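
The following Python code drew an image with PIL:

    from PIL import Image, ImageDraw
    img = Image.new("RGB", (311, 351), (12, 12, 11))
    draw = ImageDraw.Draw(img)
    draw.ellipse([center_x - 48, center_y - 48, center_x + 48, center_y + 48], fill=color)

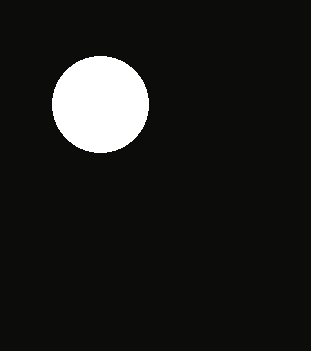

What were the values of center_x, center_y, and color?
center_x = 100, center_y = 104, color = 'white'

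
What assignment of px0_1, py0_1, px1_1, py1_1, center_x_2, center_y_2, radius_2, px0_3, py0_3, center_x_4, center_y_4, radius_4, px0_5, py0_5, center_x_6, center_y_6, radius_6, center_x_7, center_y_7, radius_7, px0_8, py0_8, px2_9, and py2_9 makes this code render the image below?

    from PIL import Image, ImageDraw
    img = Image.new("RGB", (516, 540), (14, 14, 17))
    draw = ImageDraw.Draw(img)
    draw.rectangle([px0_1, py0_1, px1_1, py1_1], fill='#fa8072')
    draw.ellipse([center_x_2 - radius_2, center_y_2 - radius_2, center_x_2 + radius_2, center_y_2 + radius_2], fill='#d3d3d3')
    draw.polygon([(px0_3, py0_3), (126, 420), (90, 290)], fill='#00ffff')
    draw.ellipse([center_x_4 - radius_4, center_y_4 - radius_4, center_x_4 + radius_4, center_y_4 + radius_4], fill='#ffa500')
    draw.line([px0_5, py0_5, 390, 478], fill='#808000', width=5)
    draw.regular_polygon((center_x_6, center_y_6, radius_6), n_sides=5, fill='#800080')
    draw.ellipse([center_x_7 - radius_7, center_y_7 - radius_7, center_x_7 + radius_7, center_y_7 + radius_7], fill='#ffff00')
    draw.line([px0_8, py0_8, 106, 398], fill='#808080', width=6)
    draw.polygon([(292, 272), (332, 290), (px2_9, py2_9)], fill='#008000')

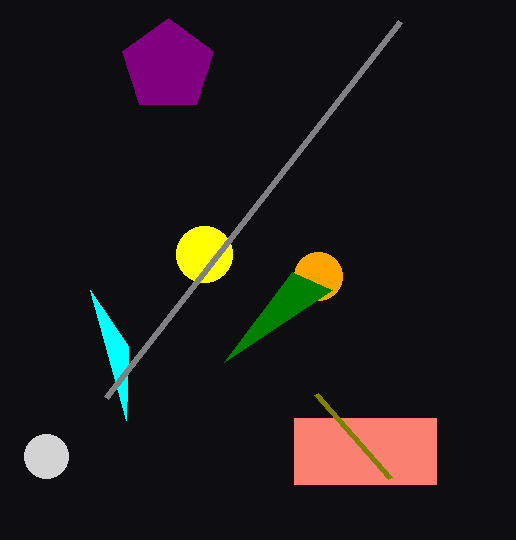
px0_1 = 294; py0_1 = 418; px1_1 = 436; py1_1 = 484; center_x_2 = 46; center_y_2 = 456; radius_2 = 22; px0_3 = 128; py0_3 = 346; center_x_4 = 318; center_y_4 = 276; radius_4 = 24; px0_5 = 316; py0_5 = 394; center_x_6 = 168; center_y_6 = 66; radius_6 = 48; center_x_7 = 204; center_y_7 = 254; radius_7 = 28; px0_8 = 400; py0_8 = 22; px2_9 = 224; py2_9 = 362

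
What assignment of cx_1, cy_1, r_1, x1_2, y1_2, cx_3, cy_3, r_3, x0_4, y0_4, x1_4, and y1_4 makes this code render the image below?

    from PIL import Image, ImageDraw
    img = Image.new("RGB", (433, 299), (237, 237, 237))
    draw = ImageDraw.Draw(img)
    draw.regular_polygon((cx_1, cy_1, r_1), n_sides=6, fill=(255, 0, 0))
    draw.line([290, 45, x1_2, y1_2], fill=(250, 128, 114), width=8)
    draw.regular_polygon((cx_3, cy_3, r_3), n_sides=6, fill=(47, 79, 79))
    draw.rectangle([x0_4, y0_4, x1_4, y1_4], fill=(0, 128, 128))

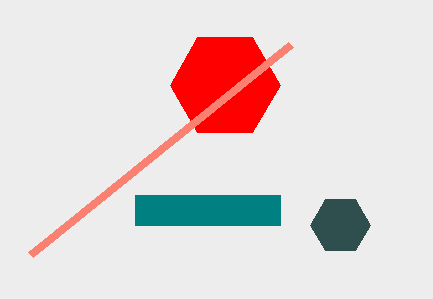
cx_1 = 225
cy_1 = 85
r_1 = 55
x1_2 = 30
y1_2 = 255
cx_3 = 340
cy_3 = 225
r_3 = 30
x0_4 = 135
y0_4 = 195
x1_4 = 280
y1_4 = 225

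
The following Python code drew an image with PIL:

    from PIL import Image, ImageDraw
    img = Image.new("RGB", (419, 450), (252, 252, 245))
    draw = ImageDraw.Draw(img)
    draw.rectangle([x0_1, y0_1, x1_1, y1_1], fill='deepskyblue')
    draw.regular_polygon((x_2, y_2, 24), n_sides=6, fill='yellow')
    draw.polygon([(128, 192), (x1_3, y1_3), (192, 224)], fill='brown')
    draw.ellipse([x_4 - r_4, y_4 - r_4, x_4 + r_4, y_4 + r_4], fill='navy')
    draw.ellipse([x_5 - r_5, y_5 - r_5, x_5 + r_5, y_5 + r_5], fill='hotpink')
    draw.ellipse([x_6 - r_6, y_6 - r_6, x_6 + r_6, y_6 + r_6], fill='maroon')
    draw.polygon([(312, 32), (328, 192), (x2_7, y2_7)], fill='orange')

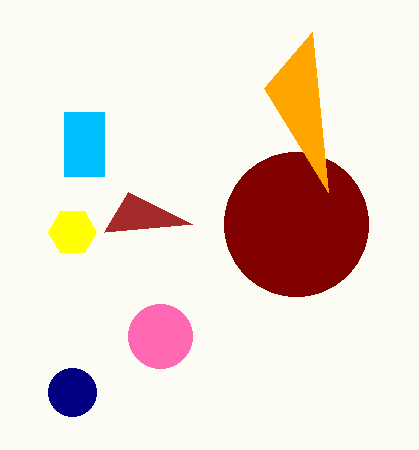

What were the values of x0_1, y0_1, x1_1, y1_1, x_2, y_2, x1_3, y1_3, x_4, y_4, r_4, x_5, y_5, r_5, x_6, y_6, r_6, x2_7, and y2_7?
x0_1 = 64, y0_1 = 112, x1_1 = 104, y1_1 = 176, x_2 = 72, y_2 = 232, x1_3 = 104, y1_3 = 232, x_4 = 72, y_4 = 392, r_4 = 24, x_5 = 160, y_5 = 336, r_5 = 32, x_6 = 296, y_6 = 224, r_6 = 72, x2_7 = 264, y2_7 = 88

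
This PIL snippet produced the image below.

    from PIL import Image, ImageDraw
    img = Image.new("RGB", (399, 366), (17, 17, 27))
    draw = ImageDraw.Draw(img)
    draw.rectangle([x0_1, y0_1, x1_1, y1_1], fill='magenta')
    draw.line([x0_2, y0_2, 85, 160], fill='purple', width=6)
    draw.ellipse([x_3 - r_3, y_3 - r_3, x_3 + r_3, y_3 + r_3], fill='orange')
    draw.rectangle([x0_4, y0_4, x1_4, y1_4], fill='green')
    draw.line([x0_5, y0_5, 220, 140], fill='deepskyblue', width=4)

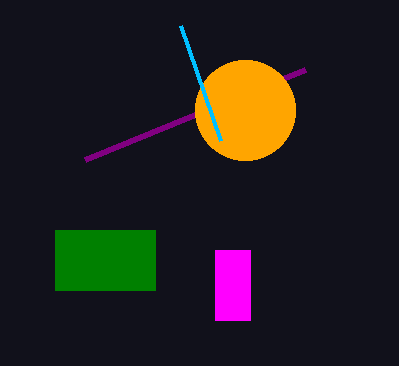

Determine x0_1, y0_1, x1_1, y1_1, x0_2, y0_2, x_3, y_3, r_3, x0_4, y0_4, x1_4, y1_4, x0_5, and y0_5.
x0_1 = 215, y0_1 = 250, x1_1 = 250, y1_1 = 320, x0_2 = 305, y0_2 = 70, x_3 = 245, y_3 = 110, r_3 = 50, x0_4 = 55, y0_4 = 230, x1_4 = 155, y1_4 = 290, x0_5 = 180, y0_5 = 25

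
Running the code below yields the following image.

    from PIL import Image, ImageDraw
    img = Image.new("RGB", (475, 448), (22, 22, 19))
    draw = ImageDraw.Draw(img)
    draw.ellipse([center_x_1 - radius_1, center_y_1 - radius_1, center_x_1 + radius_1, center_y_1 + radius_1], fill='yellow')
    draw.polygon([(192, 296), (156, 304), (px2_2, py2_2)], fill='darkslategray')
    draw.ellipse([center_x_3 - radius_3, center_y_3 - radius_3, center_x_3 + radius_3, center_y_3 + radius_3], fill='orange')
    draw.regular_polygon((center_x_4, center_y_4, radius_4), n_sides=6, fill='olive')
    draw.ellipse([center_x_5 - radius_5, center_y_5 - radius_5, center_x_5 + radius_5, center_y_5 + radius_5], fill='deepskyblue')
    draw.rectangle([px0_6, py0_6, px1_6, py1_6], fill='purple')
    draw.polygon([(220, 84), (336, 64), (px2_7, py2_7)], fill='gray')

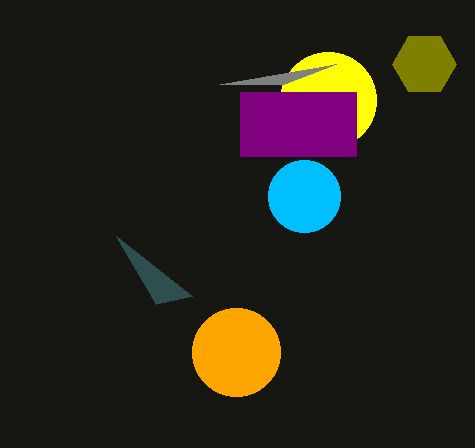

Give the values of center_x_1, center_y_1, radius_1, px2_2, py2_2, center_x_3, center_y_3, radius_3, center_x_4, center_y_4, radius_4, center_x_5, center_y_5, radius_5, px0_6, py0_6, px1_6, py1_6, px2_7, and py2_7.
center_x_1 = 328, center_y_1 = 100, radius_1 = 48, px2_2 = 116, py2_2 = 236, center_x_3 = 236, center_y_3 = 352, radius_3 = 44, center_x_4 = 424, center_y_4 = 64, radius_4 = 32, center_x_5 = 304, center_y_5 = 196, radius_5 = 36, px0_6 = 240, py0_6 = 92, px1_6 = 356, py1_6 = 156, px2_7 = 284, py2_7 = 84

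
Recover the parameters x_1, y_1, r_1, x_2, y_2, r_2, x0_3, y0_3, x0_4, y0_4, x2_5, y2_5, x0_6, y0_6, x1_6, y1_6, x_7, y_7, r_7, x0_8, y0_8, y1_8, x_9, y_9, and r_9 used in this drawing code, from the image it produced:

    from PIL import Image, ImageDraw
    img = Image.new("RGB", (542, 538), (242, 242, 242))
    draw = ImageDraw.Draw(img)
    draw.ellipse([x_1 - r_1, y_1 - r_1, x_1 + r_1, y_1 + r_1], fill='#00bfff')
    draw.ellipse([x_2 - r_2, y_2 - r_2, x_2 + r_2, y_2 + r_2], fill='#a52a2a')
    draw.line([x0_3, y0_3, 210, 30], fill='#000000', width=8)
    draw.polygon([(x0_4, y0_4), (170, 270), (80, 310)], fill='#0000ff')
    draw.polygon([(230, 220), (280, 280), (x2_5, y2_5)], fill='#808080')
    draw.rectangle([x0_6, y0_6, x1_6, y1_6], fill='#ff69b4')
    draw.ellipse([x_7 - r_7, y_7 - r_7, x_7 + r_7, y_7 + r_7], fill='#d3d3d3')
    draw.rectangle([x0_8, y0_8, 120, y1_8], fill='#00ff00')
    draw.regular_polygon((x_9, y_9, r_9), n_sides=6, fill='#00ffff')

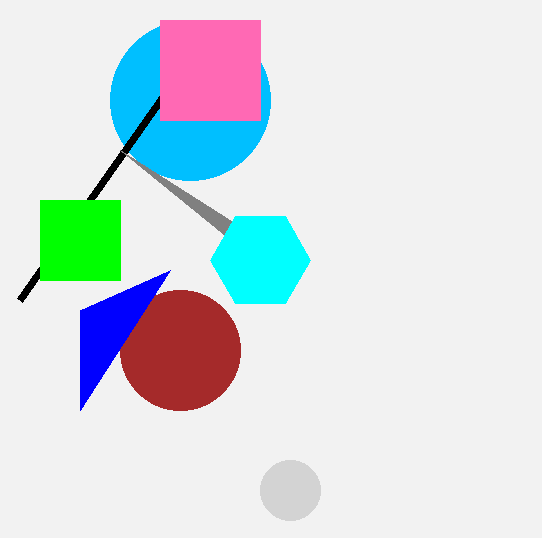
x_1 = 190, y_1 = 100, r_1 = 80, x_2 = 180, y_2 = 350, r_2 = 60, x0_3 = 20, y0_3 = 300, x0_4 = 80, y0_4 = 410, x2_5 = 120, y2_5 = 150, x0_6 = 160, y0_6 = 20, x1_6 = 260, y1_6 = 120, x_7 = 290, y_7 = 490, r_7 = 30, x0_8 = 40, y0_8 = 200, y1_8 = 280, x_9 = 260, y_9 = 260, r_9 = 50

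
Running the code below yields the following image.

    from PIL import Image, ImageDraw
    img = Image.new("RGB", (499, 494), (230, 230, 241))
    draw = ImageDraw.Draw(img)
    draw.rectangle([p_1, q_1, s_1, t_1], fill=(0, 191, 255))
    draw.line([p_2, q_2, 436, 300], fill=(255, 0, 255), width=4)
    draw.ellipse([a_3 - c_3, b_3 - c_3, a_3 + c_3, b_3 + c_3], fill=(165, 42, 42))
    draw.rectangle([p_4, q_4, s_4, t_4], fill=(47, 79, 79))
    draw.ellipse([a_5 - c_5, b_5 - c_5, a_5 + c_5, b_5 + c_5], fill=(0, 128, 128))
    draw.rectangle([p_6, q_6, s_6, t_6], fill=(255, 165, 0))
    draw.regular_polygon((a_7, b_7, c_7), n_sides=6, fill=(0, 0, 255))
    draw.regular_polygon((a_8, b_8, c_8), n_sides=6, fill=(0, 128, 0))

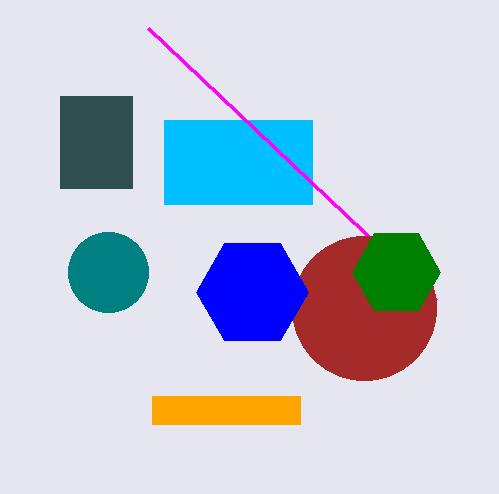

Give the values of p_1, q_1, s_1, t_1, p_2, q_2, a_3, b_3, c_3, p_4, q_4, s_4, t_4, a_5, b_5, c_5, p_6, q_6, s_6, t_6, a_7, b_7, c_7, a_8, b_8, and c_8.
p_1 = 164, q_1 = 120, s_1 = 312, t_1 = 204, p_2 = 148, q_2 = 28, a_3 = 364, b_3 = 308, c_3 = 72, p_4 = 60, q_4 = 96, s_4 = 132, t_4 = 188, a_5 = 108, b_5 = 272, c_5 = 40, p_6 = 152, q_6 = 396, s_6 = 300, t_6 = 424, a_7 = 252, b_7 = 292, c_7 = 56, a_8 = 396, b_8 = 272, c_8 = 44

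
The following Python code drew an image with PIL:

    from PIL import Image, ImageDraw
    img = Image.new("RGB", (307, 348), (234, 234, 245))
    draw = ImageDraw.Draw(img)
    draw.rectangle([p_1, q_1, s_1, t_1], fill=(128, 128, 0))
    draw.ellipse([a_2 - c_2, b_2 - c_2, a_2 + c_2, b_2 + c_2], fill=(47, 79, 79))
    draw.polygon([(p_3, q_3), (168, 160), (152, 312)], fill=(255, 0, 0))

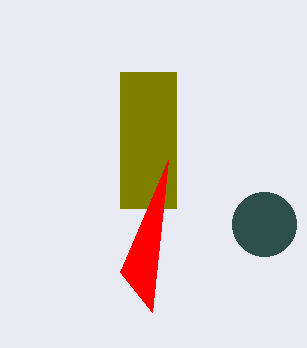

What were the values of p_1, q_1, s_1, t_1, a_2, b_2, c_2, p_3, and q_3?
p_1 = 120; q_1 = 72; s_1 = 176; t_1 = 208; a_2 = 264; b_2 = 224; c_2 = 32; p_3 = 120; q_3 = 272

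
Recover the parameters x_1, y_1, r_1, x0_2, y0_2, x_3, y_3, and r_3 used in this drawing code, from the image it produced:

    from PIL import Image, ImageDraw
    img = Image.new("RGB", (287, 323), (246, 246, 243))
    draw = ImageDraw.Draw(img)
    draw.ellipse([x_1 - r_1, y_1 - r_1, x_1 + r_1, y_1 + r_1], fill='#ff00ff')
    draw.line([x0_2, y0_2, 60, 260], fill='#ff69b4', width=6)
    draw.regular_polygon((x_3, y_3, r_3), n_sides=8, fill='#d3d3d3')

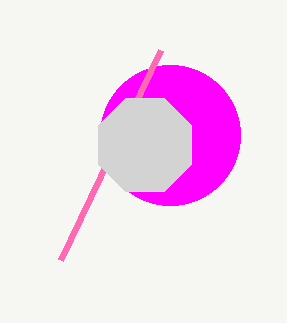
x_1 = 170; y_1 = 135; r_1 = 70; x0_2 = 160; y0_2 = 50; x_3 = 145; y_3 = 145; r_3 = 50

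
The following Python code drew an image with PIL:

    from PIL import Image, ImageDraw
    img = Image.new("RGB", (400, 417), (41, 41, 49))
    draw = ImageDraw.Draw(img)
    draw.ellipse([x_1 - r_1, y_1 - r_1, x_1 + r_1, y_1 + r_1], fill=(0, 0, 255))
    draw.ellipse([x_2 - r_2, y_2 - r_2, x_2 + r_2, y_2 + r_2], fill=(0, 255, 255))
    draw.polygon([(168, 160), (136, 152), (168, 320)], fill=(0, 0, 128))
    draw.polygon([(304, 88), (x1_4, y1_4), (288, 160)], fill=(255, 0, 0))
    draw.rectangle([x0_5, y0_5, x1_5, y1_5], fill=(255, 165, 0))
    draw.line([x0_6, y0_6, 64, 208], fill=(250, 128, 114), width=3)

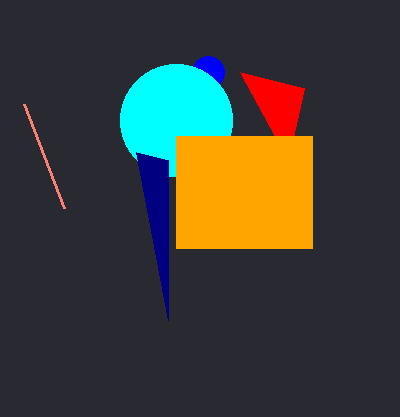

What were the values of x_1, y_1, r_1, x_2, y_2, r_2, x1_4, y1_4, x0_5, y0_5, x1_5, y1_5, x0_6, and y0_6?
x_1 = 208
y_1 = 72
r_1 = 16
x_2 = 176
y_2 = 120
r_2 = 56
x1_4 = 240
y1_4 = 72
x0_5 = 176
y0_5 = 136
x1_5 = 312
y1_5 = 248
x0_6 = 24
y0_6 = 104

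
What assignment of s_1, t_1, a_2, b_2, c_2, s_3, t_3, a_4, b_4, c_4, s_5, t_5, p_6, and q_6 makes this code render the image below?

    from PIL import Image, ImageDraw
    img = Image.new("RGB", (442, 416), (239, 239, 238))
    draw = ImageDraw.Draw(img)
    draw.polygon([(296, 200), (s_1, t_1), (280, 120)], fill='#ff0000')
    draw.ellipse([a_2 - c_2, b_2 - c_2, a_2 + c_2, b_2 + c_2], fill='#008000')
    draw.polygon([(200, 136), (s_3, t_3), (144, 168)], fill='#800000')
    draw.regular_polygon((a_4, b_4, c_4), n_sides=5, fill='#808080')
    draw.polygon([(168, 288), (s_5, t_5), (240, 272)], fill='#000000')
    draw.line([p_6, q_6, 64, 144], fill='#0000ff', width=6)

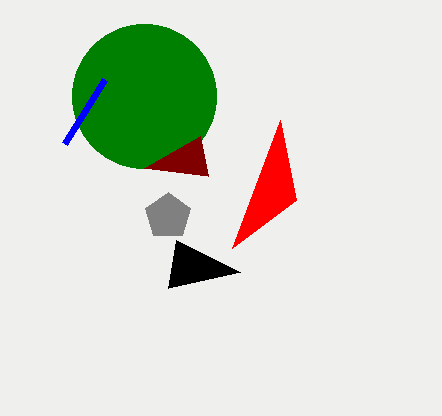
s_1 = 232
t_1 = 248
a_2 = 144
b_2 = 96
c_2 = 72
s_3 = 208
t_3 = 176
a_4 = 168
b_4 = 216
c_4 = 24
s_5 = 176
t_5 = 240
p_6 = 104
q_6 = 80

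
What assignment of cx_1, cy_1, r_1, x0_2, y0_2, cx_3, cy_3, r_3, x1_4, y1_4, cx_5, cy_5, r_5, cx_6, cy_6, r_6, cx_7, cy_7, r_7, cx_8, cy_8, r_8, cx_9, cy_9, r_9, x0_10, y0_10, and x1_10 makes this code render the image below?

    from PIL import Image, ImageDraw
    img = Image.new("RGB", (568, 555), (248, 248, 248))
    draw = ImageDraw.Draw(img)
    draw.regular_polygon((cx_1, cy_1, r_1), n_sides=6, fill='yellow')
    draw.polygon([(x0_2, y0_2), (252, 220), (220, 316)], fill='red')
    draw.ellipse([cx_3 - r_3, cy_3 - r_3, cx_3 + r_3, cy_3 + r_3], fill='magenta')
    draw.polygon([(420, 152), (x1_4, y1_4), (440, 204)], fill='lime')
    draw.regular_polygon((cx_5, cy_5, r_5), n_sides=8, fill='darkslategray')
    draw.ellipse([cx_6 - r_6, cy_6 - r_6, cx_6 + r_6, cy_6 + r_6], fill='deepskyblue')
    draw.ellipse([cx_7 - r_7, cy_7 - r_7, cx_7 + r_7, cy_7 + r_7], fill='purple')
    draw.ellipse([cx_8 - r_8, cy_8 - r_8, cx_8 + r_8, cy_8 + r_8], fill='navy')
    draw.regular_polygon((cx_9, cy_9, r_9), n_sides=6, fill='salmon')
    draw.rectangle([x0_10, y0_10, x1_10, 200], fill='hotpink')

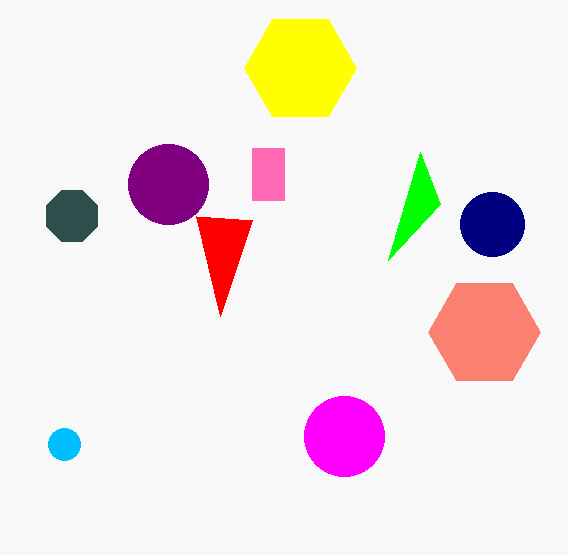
cx_1 = 300
cy_1 = 68
r_1 = 56
x0_2 = 196
y0_2 = 216
cx_3 = 344
cy_3 = 436
r_3 = 40
x1_4 = 388
y1_4 = 260
cx_5 = 72
cy_5 = 216
r_5 = 28
cx_6 = 64
cy_6 = 444
r_6 = 16
cx_7 = 168
cy_7 = 184
r_7 = 40
cx_8 = 492
cy_8 = 224
r_8 = 32
cx_9 = 484
cy_9 = 332
r_9 = 56
x0_10 = 252
y0_10 = 148
x1_10 = 284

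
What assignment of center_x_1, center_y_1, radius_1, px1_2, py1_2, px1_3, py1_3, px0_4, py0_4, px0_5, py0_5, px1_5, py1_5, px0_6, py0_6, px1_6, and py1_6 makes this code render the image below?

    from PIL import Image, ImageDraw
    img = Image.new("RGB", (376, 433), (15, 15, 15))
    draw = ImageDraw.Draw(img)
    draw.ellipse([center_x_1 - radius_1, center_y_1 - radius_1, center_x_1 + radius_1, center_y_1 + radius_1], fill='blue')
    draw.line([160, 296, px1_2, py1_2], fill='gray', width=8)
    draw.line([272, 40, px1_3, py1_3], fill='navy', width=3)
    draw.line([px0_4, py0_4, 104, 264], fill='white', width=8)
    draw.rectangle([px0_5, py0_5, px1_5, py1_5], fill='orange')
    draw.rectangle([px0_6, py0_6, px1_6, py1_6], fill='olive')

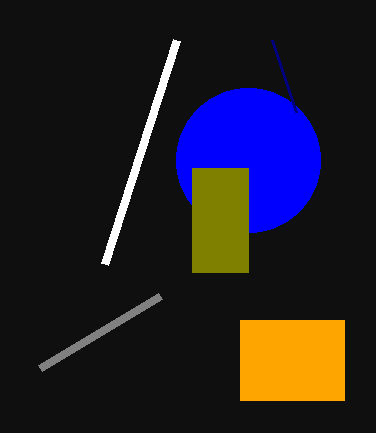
center_x_1 = 248; center_y_1 = 160; radius_1 = 72; px1_2 = 40; py1_2 = 368; px1_3 = 296; py1_3 = 112; px0_4 = 176; py0_4 = 40; px0_5 = 240; py0_5 = 320; px1_5 = 344; py1_5 = 400; px0_6 = 192; py0_6 = 168; px1_6 = 248; py1_6 = 272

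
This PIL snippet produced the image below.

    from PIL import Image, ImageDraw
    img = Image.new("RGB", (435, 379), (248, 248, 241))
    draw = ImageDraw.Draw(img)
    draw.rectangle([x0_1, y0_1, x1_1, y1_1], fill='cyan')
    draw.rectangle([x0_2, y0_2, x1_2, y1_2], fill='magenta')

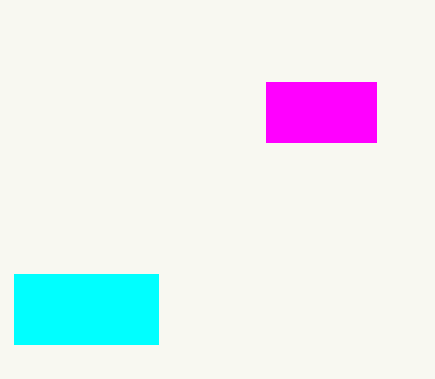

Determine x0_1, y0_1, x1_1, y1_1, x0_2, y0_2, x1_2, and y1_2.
x0_1 = 14, y0_1 = 274, x1_1 = 158, y1_1 = 344, x0_2 = 266, y0_2 = 82, x1_2 = 376, y1_2 = 142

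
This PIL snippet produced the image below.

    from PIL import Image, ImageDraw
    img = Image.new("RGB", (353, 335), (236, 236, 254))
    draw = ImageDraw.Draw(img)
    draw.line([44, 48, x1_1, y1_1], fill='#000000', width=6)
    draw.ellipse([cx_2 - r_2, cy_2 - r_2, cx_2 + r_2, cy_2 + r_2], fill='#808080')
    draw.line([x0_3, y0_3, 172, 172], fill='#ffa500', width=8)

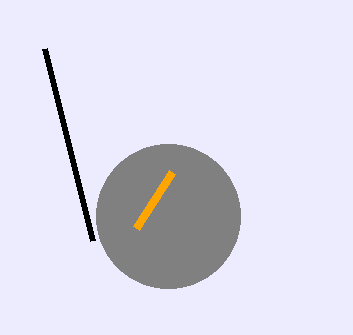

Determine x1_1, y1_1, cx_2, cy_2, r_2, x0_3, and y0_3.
x1_1 = 92; y1_1 = 240; cx_2 = 168; cy_2 = 216; r_2 = 72; x0_3 = 136; y0_3 = 228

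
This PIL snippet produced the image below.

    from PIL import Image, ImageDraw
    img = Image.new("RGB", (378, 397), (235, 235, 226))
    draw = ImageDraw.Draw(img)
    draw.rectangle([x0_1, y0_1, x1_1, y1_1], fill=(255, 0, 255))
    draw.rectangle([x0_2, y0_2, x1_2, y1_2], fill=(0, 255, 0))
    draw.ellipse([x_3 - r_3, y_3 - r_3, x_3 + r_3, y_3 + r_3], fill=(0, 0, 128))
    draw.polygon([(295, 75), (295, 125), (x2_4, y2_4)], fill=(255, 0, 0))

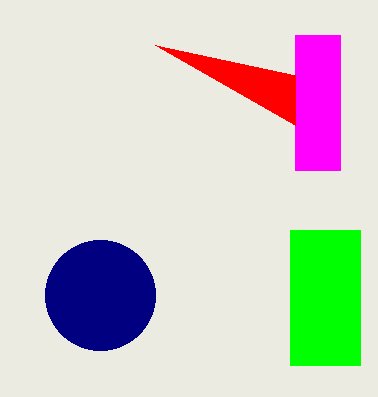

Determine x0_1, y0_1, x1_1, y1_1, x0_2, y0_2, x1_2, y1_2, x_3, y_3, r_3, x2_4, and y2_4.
x0_1 = 295
y0_1 = 35
x1_1 = 340
y1_1 = 170
x0_2 = 290
y0_2 = 230
x1_2 = 360
y1_2 = 365
x_3 = 100
y_3 = 295
r_3 = 55
x2_4 = 155
y2_4 = 45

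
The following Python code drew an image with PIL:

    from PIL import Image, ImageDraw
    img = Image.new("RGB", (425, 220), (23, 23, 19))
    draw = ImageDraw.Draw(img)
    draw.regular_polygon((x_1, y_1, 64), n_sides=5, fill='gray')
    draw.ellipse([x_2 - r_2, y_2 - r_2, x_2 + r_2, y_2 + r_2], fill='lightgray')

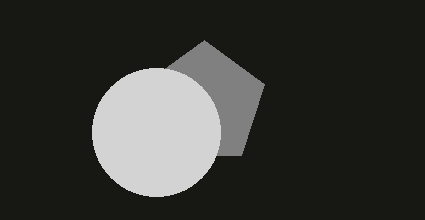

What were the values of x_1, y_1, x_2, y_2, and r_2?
x_1 = 204; y_1 = 104; x_2 = 156; y_2 = 132; r_2 = 64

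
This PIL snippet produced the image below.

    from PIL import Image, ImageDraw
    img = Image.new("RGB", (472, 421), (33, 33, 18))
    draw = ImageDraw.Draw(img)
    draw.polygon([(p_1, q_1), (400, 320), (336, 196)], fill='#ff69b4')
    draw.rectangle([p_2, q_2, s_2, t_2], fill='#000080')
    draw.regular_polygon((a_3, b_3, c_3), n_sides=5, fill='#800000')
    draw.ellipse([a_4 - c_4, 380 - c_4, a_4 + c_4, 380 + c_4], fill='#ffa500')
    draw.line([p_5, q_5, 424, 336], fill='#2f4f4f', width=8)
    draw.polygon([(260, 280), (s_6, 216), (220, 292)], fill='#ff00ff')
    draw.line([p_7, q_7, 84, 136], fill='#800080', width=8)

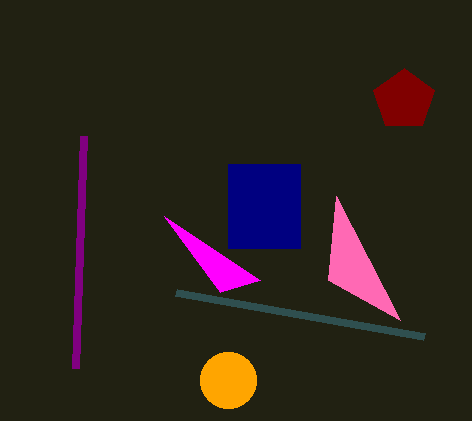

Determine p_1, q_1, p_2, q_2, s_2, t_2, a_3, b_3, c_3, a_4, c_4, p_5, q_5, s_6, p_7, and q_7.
p_1 = 328
q_1 = 280
p_2 = 228
q_2 = 164
s_2 = 300
t_2 = 248
a_3 = 404
b_3 = 100
c_3 = 32
a_4 = 228
c_4 = 28
p_5 = 176
q_5 = 292
s_6 = 164
p_7 = 76
q_7 = 368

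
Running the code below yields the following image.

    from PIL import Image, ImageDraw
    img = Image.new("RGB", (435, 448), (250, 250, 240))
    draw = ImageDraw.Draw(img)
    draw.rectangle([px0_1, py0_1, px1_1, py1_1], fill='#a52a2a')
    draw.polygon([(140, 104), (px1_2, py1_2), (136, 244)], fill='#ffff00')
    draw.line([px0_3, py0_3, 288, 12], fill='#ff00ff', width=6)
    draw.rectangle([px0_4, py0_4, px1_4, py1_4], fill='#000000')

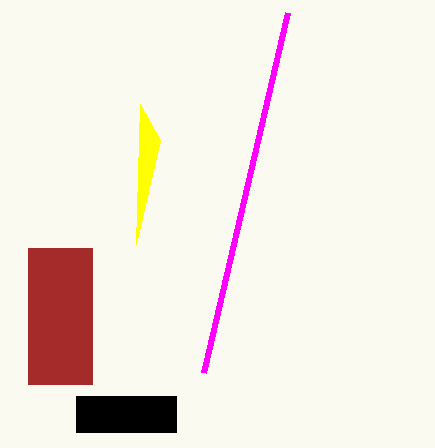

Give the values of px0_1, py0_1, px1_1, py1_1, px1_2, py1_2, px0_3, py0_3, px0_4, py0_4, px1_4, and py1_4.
px0_1 = 28
py0_1 = 248
px1_1 = 92
py1_1 = 384
px1_2 = 160
py1_2 = 140
px0_3 = 204
py0_3 = 372
px0_4 = 76
py0_4 = 396
px1_4 = 176
py1_4 = 432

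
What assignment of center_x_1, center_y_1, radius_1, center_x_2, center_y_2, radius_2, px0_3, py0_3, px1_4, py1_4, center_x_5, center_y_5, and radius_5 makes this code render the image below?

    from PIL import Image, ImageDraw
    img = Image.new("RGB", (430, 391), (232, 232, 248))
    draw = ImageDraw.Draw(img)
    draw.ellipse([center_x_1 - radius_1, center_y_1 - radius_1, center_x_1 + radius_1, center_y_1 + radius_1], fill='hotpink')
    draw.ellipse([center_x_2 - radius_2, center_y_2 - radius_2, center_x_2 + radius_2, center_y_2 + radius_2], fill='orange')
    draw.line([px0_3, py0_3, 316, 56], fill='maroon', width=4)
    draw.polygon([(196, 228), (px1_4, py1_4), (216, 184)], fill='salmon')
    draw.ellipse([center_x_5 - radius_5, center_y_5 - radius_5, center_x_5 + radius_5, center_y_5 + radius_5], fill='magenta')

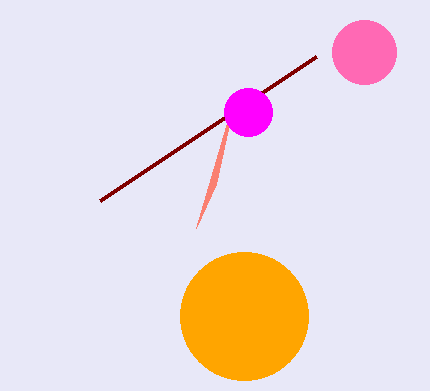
center_x_1 = 364; center_y_1 = 52; radius_1 = 32; center_x_2 = 244; center_y_2 = 316; radius_2 = 64; px0_3 = 100; py0_3 = 200; px1_4 = 236; py1_4 = 92; center_x_5 = 248; center_y_5 = 112; radius_5 = 24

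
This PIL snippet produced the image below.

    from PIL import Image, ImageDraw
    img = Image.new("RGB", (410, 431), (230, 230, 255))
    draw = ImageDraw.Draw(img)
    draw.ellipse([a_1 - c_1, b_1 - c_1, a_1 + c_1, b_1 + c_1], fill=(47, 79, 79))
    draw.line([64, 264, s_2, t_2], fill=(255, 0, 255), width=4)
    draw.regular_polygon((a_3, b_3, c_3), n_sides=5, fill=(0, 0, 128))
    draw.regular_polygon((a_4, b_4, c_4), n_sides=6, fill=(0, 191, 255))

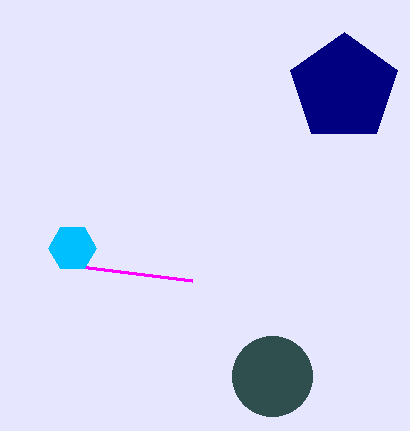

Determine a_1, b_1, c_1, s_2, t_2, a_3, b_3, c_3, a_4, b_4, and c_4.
a_1 = 272; b_1 = 376; c_1 = 40; s_2 = 192; t_2 = 280; a_3 = 344; b_3 = 88; c_3 = 56; a_4 = 72; b_4 = 248; c_4 = 24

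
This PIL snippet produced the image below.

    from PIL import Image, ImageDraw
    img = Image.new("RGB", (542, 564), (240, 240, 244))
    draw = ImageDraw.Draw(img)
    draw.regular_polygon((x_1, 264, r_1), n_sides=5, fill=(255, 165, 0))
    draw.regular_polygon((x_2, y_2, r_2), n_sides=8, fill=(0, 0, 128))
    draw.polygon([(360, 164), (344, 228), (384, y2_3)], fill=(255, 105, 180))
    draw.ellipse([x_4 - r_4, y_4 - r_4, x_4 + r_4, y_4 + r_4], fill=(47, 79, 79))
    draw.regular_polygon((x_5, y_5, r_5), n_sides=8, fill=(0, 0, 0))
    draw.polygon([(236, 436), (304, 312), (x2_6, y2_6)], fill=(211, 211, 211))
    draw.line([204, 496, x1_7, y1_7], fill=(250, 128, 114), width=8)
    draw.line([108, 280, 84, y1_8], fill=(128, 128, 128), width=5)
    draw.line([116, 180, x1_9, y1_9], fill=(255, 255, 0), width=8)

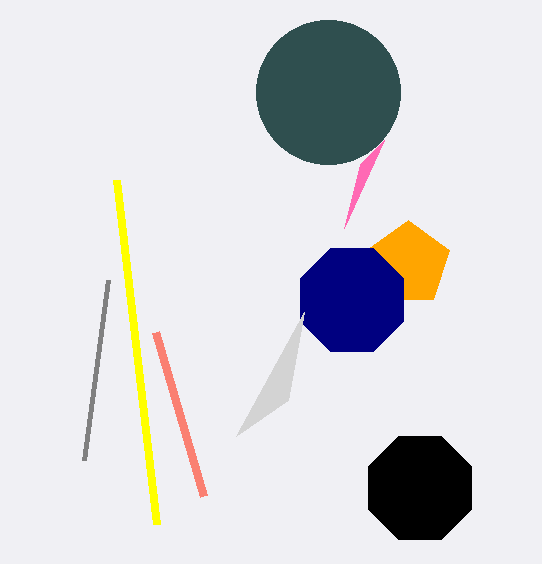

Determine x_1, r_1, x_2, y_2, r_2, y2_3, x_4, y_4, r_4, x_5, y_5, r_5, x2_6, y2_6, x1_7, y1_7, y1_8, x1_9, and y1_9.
x_1 = 408, r_1 = 44, x_2 = 352, y_2 = 300, r_2 = 56, y2_3 = 140, x_4 = 328, y_4 = 92, r_4 = 72, x_5 = 420, y_5 = 488, r_5 = 56, x2_6 = 288, y2_6 = 400, x1_7 = 156, y1_7 = 332, y1_8 = 460, x1_9 = 156, y1_9 = 524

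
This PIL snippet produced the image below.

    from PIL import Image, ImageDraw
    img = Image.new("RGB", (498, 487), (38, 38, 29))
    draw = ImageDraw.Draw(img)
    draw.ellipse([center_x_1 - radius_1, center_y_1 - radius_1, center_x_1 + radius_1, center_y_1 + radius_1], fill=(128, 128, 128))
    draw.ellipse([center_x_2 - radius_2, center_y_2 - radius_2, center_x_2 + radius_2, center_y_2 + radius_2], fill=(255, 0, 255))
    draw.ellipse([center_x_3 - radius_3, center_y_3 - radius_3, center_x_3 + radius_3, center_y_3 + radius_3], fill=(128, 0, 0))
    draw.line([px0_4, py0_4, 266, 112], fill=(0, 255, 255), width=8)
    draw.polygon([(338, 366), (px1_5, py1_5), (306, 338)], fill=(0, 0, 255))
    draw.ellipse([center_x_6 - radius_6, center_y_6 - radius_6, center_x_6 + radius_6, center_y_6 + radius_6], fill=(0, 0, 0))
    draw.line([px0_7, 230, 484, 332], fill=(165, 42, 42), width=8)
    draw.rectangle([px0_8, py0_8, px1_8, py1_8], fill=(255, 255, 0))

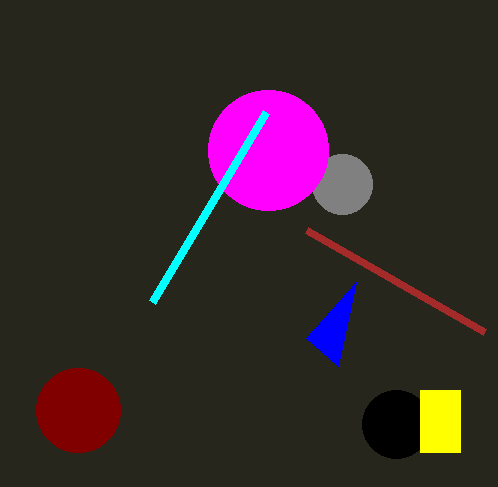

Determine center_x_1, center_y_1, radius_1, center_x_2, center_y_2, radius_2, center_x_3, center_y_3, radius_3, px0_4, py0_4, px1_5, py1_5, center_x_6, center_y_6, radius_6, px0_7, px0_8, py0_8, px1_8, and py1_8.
center_x_1 = 342, center_y_1 = 184, radius_1 = 30, center_x_2 = 268, center_y_2 = 150, radius_2 = 60, center_x_3 = 78, center_y_3 = 410, radius_3 = 42, px0_4 = 152, py0_4 = 302, px1_5 = 356, py1_5 = 282, center_x_6 = 396, center_y_6 = 424, radius_6 = 34, px0_7 = 306, px0_8 = 420, py0_8 = 390, px1_8 = 460, py1_8 = 452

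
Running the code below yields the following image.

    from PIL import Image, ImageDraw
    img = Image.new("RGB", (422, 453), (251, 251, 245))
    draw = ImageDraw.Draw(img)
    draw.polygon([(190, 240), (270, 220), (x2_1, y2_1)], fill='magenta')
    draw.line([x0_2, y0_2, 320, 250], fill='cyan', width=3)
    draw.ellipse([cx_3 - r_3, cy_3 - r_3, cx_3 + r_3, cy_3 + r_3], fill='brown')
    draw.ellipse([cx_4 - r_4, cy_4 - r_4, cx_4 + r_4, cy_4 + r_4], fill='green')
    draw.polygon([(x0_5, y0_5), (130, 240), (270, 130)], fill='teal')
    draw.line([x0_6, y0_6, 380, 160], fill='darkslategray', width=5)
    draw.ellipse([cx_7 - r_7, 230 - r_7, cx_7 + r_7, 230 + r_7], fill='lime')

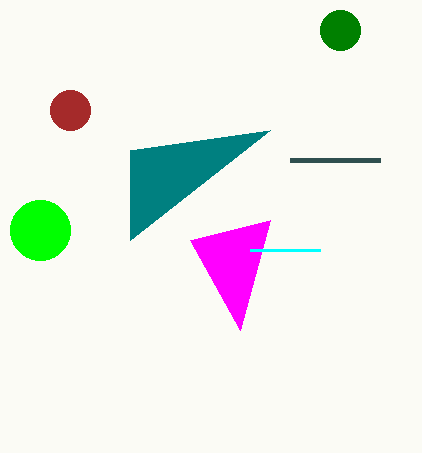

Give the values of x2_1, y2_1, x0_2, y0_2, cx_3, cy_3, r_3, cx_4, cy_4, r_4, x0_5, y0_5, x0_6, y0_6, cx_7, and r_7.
x2_1 = 240
y2_1 = 330
x0_2 = 250
y0_2 = 250
cx_3 = 70
cy_3 = 110
r_3 = 20
cx_4 = 340
cy_4 = 30
r_4 = 20
x0_5 = 130
y0_5 = 150
x0_6 = 290
y0_6 = 160
cx_7 = 40
r_7 = 30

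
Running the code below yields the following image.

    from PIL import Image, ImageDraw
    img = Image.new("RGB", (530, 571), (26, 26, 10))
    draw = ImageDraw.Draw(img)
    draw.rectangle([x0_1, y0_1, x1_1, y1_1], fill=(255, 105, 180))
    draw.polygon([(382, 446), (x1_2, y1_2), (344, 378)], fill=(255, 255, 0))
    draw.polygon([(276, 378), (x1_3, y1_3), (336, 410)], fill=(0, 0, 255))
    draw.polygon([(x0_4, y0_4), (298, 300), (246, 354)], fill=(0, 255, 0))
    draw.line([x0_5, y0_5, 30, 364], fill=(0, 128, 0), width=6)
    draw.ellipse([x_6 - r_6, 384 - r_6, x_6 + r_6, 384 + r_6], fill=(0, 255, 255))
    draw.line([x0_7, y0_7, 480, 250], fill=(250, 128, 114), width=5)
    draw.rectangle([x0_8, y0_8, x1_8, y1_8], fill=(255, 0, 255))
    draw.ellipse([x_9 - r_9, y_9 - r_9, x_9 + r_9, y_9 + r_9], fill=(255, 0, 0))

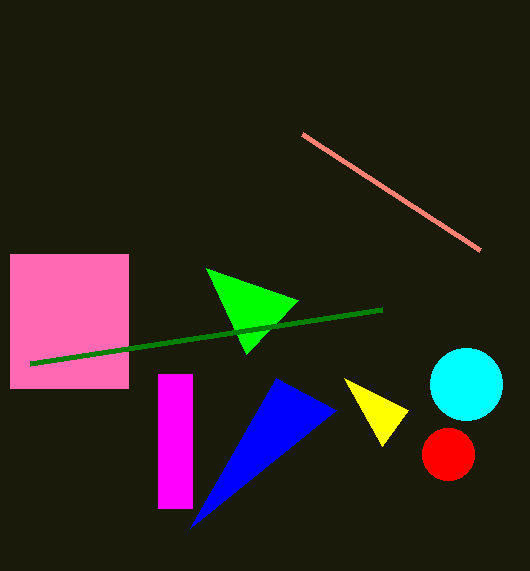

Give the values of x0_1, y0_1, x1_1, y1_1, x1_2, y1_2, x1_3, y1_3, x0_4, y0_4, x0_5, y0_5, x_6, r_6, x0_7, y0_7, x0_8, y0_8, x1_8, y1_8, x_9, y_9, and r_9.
x0_1 = 10, y0_1 = 254, x1_1 = 128, y1_1 = 388, x1_2 = 408, y1_2 = 410, x1_3 = 190, y1_3 = 528, x0_4 = 206, y0_4 = 268, x0_5 = 382, y0_5 = 310, x_6 = 466, r_6 = 36, x0_7 = 302, y0_7 = 134, x0_8 = 158, y0_8 = 374, x1_8 = 192, y1_8 = 508, x_9 = 448, y_9 = 454, r_9 = 26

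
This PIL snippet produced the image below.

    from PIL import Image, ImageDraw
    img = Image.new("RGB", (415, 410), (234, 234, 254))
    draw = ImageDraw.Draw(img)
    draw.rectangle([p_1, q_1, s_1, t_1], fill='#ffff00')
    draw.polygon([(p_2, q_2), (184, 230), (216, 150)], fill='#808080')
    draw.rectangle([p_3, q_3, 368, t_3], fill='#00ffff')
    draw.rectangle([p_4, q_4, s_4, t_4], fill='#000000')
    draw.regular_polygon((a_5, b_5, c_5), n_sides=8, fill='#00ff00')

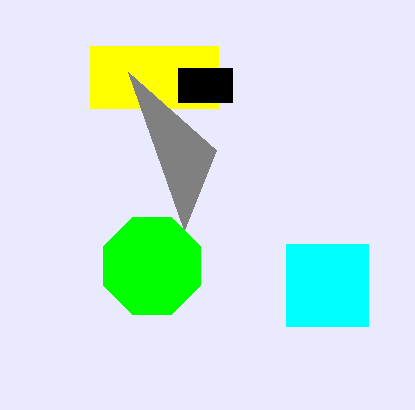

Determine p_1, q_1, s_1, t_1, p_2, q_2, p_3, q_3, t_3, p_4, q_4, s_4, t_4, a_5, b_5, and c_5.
p_1 = 90; q_1 = 46; s_1 = 218; t_1 = 108; p_2 = 128; q_2 = 72; p_3 = 286; q_3 = 244; t_3 = 326; p_4 = 178; q_4 = 68; s_4 = 232; t_4 = 102; a_5 = 152; b_5 = 266; c_5 = 52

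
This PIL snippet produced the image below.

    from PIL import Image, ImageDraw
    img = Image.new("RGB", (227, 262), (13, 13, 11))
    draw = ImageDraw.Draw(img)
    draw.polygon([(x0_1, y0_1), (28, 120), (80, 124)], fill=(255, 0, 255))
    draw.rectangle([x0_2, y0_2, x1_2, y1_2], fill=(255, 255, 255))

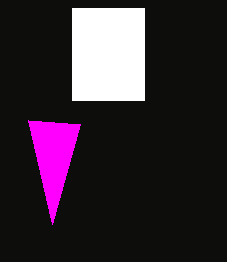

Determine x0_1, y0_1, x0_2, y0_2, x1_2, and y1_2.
x0_1 = 52, y0_1 = 224, x0_2 = 72, y0_2 = 8, x1_2 = 144, y1_2 = 100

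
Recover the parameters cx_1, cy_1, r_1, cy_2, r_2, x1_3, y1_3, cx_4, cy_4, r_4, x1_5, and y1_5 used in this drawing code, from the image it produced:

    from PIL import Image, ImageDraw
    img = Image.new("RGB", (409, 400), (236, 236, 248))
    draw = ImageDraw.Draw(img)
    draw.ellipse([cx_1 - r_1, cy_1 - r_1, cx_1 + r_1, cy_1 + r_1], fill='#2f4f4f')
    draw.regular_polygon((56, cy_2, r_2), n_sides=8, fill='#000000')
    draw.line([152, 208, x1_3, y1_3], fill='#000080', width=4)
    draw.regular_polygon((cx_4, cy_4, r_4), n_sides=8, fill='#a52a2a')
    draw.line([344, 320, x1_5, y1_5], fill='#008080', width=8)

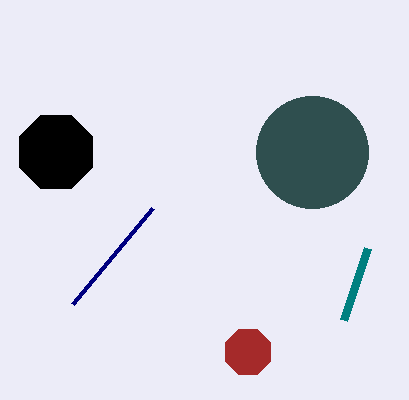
cx_1 = 312
cy_1 = 152
r_1 = 56
cy_2 = 152
r_2 = 40
x1_3 = 72
y1_3 = 304
cx_4 = 248
cy_4 = 352
r_4 = 24
x1_5 = 368
y1_5 = 248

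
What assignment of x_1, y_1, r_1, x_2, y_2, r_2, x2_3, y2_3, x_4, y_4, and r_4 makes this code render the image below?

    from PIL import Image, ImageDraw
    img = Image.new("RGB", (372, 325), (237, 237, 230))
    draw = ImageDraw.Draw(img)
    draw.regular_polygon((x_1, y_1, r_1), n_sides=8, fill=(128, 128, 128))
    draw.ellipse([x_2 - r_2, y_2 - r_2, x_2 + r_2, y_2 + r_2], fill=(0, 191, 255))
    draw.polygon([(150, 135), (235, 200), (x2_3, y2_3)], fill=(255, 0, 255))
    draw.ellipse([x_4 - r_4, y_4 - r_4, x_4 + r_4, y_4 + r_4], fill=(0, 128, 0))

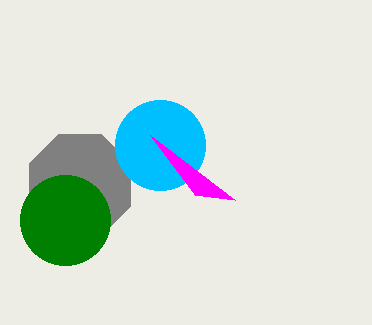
x_1 = 80
y_1 = 185
r_1 = 55
x_2 = 160
y_2 = 145
r_2 = 45
x2_3 = 195
y2_3 = 195
x_4 = 65
y_4 = 220
r_4 = 45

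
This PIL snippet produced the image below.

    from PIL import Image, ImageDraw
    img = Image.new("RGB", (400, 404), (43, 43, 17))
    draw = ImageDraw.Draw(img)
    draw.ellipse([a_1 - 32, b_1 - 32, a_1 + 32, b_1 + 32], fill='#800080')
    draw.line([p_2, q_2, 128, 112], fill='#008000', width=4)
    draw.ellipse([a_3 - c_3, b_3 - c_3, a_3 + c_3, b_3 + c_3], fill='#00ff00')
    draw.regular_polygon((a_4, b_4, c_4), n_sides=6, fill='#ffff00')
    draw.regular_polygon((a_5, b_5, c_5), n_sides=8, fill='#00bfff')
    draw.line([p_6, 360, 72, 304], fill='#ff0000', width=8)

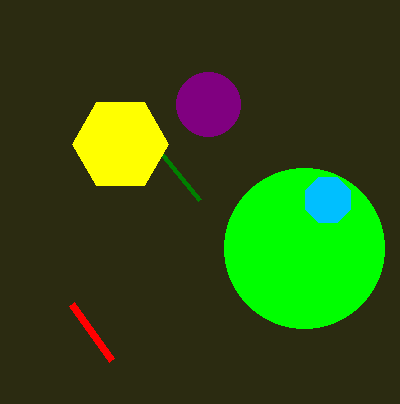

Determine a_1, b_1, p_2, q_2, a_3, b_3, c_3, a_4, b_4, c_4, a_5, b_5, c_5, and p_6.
a_1 = 208, b_1 = 104, p_2 = 200, q_2 = 200, a_3 = 304, b_3 = 248, c_3 = 80, a_4 = 120, b_4 = 144, c_4 = 48, a_5 = 328, b_5 = 200, c_5 = 24, p_6 = 112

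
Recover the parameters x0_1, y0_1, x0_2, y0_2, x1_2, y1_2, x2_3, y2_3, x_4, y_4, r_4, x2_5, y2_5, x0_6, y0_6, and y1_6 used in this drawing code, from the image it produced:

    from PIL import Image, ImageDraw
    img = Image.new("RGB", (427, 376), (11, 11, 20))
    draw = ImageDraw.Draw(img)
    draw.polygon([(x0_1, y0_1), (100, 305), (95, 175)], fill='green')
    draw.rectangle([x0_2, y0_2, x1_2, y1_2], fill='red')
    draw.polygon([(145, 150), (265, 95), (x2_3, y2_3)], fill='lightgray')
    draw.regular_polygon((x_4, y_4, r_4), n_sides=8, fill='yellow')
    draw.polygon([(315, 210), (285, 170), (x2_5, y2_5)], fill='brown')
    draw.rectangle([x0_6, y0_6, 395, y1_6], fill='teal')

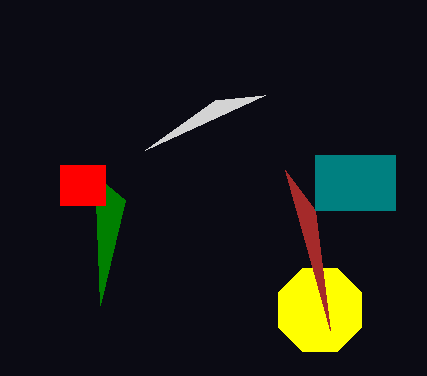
x0_1 = 125
y0_1 = 200
x0_2 = 60
y0_2 = 165
x1_2 = 105
y1_2 = 205
x2_3 = 215
y2_3 = 100
x_4 = 320
y_4 = 310
r_4 = 45
x2_5 = 330
y2_5 = 330
x0_6 = 315
y0_6 = 155
y1_6 = 210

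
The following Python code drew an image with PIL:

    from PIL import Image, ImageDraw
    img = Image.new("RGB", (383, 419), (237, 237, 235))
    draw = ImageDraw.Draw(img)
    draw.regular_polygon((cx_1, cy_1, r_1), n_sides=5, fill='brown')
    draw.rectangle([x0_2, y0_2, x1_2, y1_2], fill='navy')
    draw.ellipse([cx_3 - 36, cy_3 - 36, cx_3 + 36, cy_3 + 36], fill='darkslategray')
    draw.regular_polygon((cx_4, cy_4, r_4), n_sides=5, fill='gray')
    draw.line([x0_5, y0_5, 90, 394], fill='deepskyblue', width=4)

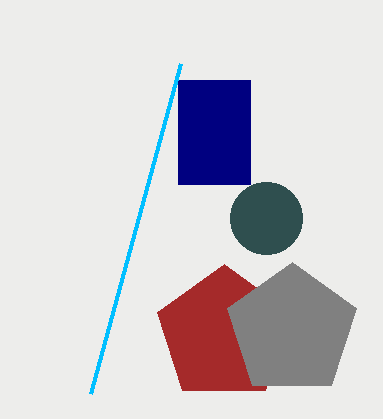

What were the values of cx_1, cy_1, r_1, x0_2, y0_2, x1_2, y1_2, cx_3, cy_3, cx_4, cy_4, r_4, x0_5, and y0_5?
cx_1 = 224, cy_1 = 334, r_1 = 70, x0_2 = 178, y0_2 = 80, x1_2 = 250, y1_2 = 184, cx_3 = 266, cy_3 = 218, cx_4 = 292, cy_4 = 330, r_4 = 68, x0_5 = 180, y0_5 = 64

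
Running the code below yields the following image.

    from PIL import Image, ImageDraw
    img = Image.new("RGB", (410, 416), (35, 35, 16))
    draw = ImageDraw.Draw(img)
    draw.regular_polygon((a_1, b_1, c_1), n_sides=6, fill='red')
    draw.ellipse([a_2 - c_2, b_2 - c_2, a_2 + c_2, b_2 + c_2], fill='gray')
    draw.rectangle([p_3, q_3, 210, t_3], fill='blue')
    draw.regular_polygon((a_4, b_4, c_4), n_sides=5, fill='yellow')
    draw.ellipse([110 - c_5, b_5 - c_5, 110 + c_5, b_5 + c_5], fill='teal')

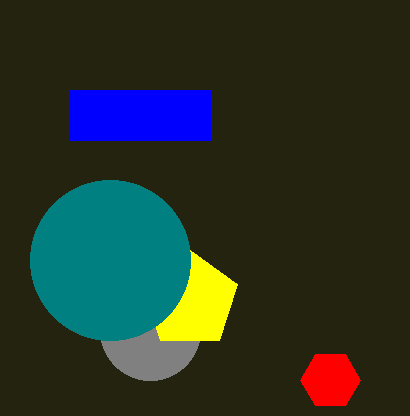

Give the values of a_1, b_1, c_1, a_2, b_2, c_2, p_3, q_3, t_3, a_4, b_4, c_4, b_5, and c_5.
a_1 = 330
b_1 = 380
c_1 = 30
a_2 = 150
b_2 = 330
c_2 = 50
p_3 = 70
q_3 = 90
t_3 = 140
a_4 = 190
b_4 = 300
c_4 = 50
b_5 = 260
c_5 = 80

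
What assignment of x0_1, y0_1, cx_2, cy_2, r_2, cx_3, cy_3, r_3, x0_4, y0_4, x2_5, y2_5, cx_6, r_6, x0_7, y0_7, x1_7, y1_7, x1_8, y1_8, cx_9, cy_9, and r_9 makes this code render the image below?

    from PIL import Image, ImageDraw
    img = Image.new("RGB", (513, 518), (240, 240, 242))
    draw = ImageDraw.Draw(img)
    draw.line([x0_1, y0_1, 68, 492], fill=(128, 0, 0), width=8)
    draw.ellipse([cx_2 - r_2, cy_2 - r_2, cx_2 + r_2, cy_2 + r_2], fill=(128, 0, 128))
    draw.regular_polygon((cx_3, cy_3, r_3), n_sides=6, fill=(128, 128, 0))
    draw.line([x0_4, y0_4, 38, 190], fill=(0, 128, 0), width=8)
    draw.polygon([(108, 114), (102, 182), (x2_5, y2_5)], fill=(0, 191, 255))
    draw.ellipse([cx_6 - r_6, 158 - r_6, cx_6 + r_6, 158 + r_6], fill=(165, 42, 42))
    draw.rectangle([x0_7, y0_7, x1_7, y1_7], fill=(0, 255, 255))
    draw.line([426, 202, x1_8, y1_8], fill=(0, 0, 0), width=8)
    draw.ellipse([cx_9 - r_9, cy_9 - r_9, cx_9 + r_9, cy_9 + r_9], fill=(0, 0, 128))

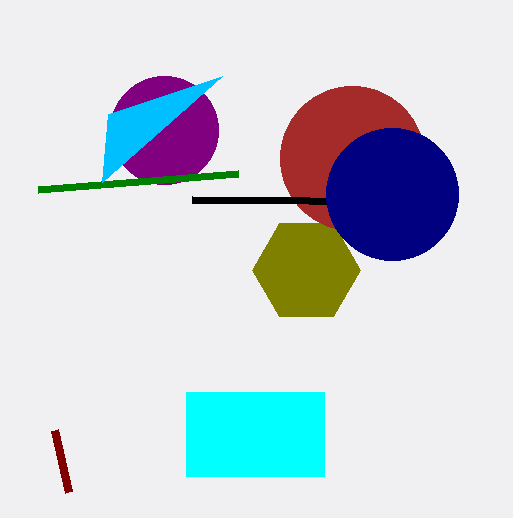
x0_1 = 54
y0_1 = 430
cx_2 = 164
cy_2 = 130
r_2 = 54
cx_3 = 306
cy_3 = 270
r_3 = 54
x0_4 = 238
y0_4 = 174
x2_5 = 222
y2_5 = 76
cx_6 = 352
r_6 = 72
x0_7 = 186
y0_7 = 392
x1_7 = 324
y1_7 = 476
x1_8 = 192
y1_8 = 200
cx_9 = 392
cy_9 = 194
r_9 = 66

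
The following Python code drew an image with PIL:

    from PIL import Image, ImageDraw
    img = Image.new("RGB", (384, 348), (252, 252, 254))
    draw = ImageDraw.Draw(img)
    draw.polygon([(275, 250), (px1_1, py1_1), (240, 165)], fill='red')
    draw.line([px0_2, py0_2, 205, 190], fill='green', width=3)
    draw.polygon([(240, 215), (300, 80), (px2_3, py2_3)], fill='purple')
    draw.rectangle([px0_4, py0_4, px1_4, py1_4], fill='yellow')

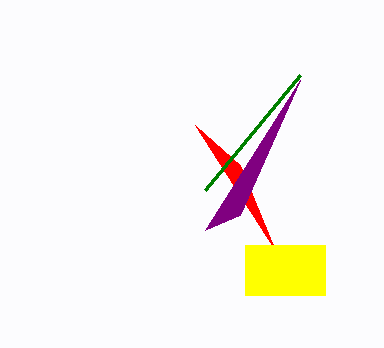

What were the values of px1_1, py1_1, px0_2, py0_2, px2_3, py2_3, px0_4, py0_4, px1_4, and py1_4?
px1_1 = 195; py1_1 = 125; px0_2 = 300; py0_2 = 75; px2_3 = 205; py2_3 = 230; px0_4 = 245; py0_4 = 245; px1_4 = 325; py1_4 = 295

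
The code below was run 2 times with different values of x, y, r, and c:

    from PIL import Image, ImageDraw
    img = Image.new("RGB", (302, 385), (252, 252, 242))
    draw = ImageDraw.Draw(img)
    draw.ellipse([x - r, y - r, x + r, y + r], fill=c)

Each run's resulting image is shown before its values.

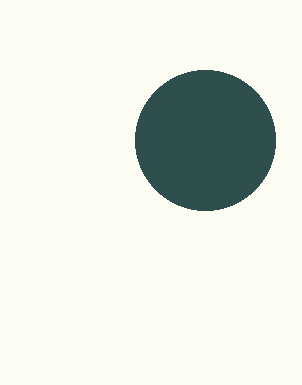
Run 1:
x = 205, y = 140, r = 70, c = 'darkslategray'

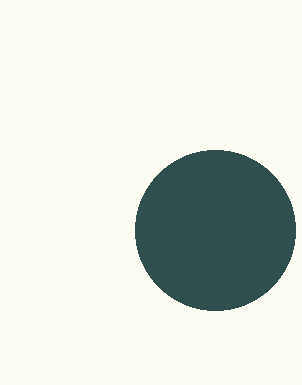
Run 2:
x = 215, y = 230, r = 80, c = 'darkslategray'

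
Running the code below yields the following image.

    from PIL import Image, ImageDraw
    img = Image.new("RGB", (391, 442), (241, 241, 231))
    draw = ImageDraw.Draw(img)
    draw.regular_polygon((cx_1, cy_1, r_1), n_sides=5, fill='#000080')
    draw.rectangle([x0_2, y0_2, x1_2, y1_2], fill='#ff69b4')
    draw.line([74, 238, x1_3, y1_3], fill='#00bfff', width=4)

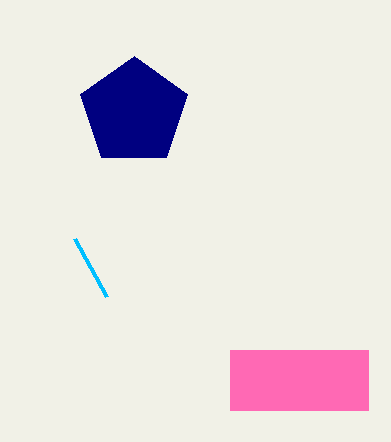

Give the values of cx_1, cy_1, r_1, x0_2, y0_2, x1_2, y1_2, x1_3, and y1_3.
cx_1 = 134
cy_1 = 112
r_1 = 56
x0_2 = 230
y0_2 = 350
x1_2 = 368
y1_2 = 410
x1_3 = 106
y1_3 = 296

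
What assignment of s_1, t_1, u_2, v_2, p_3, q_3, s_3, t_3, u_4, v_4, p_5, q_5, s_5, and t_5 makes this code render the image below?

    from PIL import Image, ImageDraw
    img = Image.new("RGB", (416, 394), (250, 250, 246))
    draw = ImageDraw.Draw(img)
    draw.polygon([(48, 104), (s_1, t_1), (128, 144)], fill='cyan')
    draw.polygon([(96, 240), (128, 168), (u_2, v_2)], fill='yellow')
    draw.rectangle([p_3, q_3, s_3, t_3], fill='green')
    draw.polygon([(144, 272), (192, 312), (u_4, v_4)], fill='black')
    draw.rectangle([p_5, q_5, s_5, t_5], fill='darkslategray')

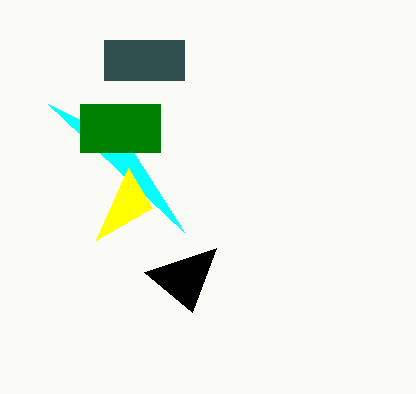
s_1 = 184, t_1 = 232, u_2 = 152, v_2 = 208, p_3 = 80, q_3 = 104, s_3 = 160, t_3 = 152, u_4 = 216, v_4 = 248, p_5 = 104, q_5 = 40, s_5 = 184, t_5 = 80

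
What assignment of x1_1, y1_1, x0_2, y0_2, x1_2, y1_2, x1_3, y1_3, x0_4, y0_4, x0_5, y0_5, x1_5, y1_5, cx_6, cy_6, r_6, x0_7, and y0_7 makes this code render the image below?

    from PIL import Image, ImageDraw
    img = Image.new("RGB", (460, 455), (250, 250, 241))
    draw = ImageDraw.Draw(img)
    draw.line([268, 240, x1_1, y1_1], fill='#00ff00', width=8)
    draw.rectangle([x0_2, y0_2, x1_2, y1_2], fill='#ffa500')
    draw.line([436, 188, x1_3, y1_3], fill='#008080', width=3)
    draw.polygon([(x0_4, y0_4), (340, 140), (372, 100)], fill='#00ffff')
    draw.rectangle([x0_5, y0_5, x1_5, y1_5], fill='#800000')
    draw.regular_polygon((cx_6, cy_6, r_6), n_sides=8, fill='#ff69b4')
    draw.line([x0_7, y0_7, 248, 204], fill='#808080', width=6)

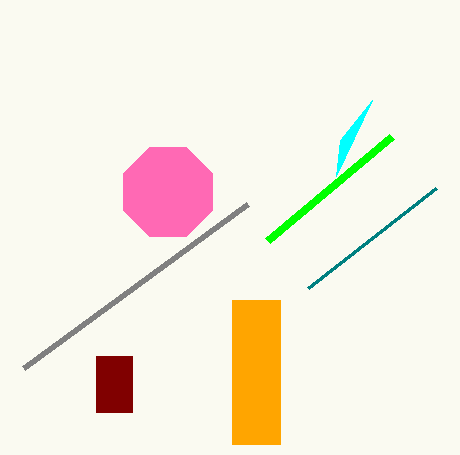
x1_1 = 392, y1_1 = 136, x0_2 = 232, y0_2 = 300, x1_2 = 280, y1_2 = 444, x1_3 = 308, y1_3 = 288, x0_4 = 336, y0_4 = 176, x0_5 = 96, y0_5 = 356, x1_5 = 132, y1_5 = 412, cx_6 = 168, cy_6 = 192, r_6 = 48, x0_7 = 24, y0_7 = 368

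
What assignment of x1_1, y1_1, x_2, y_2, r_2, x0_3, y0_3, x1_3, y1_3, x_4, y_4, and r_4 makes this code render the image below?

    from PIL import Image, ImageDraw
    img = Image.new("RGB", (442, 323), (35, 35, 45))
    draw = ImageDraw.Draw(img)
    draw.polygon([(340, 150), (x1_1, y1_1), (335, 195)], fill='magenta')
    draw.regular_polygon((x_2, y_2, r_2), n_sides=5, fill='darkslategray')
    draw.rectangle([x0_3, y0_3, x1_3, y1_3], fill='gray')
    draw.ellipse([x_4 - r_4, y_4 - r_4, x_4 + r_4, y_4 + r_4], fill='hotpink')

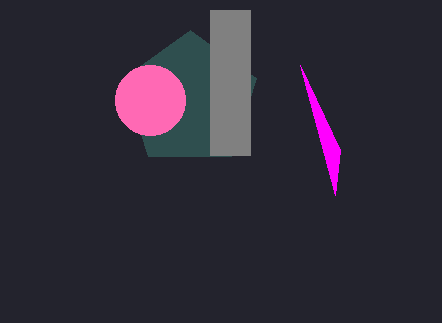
x1_1 = 300; y1_1 = 65; x_2 = 190; y_2 = 100; r_2 = 70; x0_3 = 210; y0_3 = 10; x1_3 = 250; y1_3 = 155; x_4 = 150; y_4 = 100; r_4 = 35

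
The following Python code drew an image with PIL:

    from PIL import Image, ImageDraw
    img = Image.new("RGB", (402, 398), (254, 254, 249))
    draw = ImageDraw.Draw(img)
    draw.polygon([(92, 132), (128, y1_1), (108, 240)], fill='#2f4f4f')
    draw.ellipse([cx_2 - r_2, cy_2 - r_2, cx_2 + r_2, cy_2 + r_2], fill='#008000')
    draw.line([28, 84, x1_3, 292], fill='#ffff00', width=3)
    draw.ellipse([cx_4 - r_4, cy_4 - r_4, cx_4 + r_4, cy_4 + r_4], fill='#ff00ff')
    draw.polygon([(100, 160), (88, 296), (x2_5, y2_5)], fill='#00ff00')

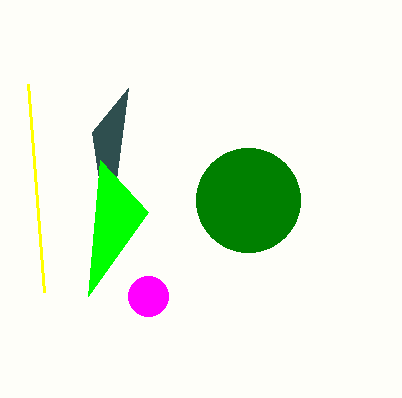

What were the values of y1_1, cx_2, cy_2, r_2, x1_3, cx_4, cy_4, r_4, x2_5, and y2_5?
y1_1 = 88; cx_2 = 248; cy_2 = 200; r_2 = 52; x1_3 = 44; cx_4 = 148; cy_4 = 296; r_4 = 20; x2_5 = 148; y2_5 = 212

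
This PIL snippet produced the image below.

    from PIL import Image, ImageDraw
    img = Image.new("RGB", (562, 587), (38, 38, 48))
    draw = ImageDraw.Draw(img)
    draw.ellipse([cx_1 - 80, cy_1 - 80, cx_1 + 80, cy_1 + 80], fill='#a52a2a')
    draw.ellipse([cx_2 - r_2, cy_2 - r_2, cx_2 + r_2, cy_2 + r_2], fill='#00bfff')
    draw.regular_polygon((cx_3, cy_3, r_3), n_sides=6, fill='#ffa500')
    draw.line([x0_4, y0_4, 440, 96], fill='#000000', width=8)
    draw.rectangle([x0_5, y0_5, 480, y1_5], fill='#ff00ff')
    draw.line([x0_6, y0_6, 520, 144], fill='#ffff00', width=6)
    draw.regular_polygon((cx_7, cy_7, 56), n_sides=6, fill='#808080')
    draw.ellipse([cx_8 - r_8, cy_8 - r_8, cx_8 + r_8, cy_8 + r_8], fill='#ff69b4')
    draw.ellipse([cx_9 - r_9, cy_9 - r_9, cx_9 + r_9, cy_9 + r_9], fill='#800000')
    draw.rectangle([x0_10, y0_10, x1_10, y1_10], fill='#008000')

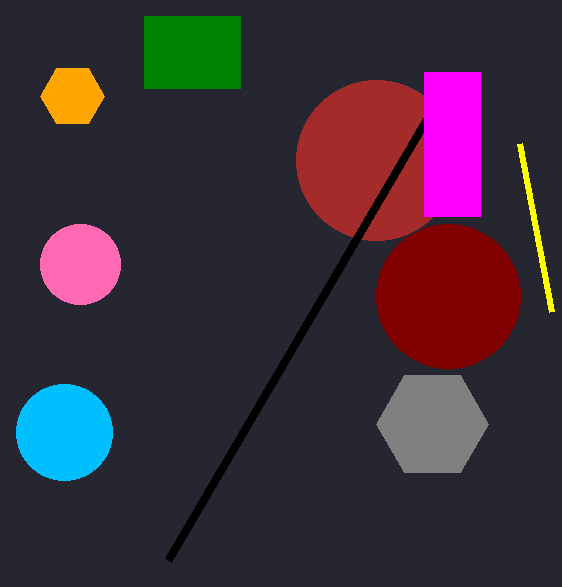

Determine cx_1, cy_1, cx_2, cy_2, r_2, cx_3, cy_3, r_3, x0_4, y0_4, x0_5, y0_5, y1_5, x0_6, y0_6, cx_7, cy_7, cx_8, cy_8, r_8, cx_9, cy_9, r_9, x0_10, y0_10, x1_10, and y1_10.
cx_1 = 376; cy_1 = 160; cx_2 = 64; cy_2 = 432; r_2 = 48; cx_3 = 72; cy_3 = 96; r_3 = 32; x0_4 = 168; y0_4 = 560; x0_5 = 424; y0_5 = 72; y1_5 = 216; x0_6 = 552; y0_6 = 312; cx_7 = 432; cy_7 = 424; cx_8 = 80; cy_8 = 264; r_8 = 40; cx_9 = 448; cy_9 = 296; r_9 = 72; x0_10 = 144; y0_10 = 16; x1_10 = 240; y1_10 = 88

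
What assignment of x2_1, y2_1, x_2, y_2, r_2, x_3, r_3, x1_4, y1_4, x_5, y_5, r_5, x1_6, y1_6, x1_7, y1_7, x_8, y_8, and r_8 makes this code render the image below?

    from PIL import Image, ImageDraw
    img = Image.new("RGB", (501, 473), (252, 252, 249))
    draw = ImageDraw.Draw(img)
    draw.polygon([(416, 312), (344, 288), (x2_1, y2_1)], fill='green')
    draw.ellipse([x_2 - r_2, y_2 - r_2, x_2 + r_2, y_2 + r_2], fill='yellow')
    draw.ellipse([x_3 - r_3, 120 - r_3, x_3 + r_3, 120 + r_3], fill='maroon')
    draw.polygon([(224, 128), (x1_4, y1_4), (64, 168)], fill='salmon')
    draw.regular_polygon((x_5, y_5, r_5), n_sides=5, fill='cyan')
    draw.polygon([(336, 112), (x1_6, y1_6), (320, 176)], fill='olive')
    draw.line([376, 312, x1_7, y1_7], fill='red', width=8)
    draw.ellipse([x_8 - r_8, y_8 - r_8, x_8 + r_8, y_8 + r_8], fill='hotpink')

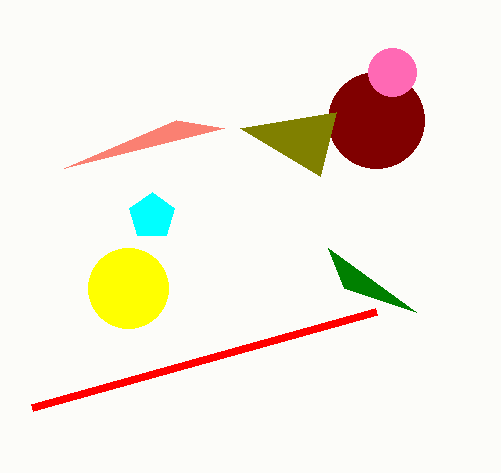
x2_1 = 328; y2_1 = 248; x_2 = 128; y_2 = 288; r_2 = 40; x_3 = 376; r_3 = 48; x1_4 = 176; y1_4 = 120; x_5 = 152; y_5 = 216; r_5 = 24; x1_6 = 240; y1_6 = 128; x1_7 = 32; y1_7 = 408; x_8 = 392; y_8 = 72; r_8 = 24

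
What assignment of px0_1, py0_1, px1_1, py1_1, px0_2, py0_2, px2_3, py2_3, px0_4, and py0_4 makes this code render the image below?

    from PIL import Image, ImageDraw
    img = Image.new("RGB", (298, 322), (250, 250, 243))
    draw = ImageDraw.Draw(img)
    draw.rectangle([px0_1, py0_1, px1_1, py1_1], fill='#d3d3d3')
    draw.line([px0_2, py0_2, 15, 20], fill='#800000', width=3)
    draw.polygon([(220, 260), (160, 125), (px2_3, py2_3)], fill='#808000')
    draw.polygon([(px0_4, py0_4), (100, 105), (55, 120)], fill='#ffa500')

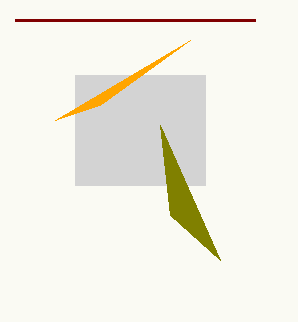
px0_1 = 75
py0_1 = 75
px1_1 = 205
py1_1 = 185
px0_2 = 255
py0_2 = 20
px2_3 = 170
py2_3 = 215
px0_4 = 190
py0_4 = 40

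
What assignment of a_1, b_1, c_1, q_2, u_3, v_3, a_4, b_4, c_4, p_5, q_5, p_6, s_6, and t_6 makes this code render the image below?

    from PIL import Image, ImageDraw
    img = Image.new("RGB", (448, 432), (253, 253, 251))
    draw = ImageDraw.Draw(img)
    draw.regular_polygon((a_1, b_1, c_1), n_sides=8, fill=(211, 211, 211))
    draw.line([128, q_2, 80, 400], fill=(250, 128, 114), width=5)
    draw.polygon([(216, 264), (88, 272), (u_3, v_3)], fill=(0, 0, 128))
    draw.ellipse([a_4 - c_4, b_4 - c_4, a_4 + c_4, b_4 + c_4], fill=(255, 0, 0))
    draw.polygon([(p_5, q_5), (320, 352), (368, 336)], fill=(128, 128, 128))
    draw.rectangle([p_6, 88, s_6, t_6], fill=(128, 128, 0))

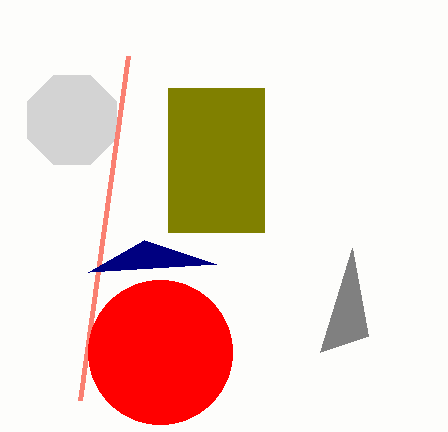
a_1 = 72; b_1 = 120; c_1 = 48; q_2 = 56; u_3 = 144; v_3 = 240; a_4 = 160; b_4 = 352; c_4 = 72; p_5 = 352; q_5 = 248; p_6 = 168; s_6 = 264; t_6 = 232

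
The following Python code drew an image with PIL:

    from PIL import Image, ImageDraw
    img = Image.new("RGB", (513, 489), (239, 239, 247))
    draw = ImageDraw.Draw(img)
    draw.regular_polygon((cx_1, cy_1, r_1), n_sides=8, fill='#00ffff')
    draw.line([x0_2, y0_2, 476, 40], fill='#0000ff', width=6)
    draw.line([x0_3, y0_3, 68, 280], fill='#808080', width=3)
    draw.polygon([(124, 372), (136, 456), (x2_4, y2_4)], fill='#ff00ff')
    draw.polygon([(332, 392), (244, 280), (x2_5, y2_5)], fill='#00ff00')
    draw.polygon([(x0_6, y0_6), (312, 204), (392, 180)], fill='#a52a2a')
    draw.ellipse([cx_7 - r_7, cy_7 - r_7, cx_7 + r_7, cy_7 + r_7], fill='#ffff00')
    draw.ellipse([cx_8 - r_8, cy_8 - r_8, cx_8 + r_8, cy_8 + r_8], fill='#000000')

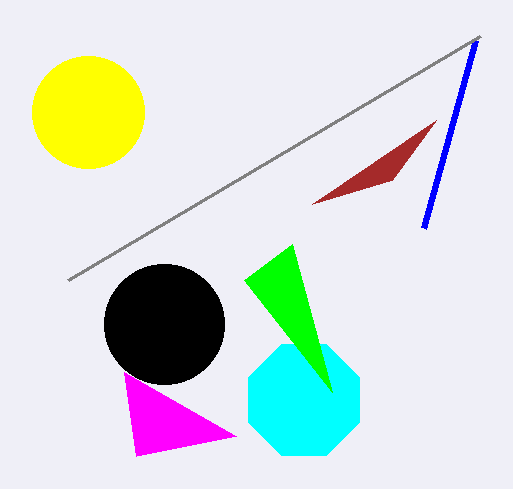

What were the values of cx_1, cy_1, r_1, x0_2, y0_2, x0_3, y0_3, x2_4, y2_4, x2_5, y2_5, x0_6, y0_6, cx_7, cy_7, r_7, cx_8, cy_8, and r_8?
cx_1 = 304
cy_1 = 400
r_1 = 60
x0_2 = 424
y0_2 = 228
x0_3 = 480
y0_3 = 36
x2_4 = 236
y2_4 = 436
x2_5 = 292
y2_5 = 244
x0_6 = 436
y0_6 = 120
cx_7 = 88
cy_7 = 112
r_7 = 56
cx_8 = 164
cy_8 = 324
r_8 = 60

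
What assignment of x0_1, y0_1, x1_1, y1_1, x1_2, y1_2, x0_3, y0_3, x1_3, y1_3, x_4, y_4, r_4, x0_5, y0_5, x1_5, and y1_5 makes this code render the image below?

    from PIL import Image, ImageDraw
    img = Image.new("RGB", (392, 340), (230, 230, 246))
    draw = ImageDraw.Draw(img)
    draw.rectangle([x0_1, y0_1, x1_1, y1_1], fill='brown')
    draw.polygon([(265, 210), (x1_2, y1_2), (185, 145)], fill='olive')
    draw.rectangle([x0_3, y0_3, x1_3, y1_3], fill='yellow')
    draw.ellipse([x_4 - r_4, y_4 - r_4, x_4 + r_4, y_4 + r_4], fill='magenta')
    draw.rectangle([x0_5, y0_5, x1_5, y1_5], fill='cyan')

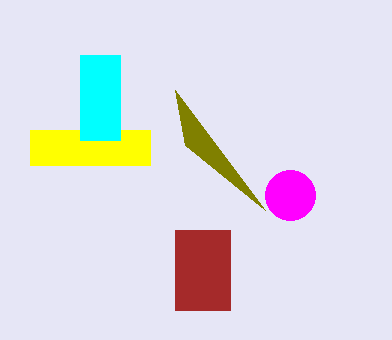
x0_1 = 175; y0_1 = 230; x1_1 = 230; y1_1 = 310; x1_2 = 175; y1_2 = 90; x0_3 = 30; y0_3 = 130; x1_3 = 150; y1_3 = 165; x_4 = 290; y_4 = 195; r_4 = 25; x0_5 = 80; y0_5 = 55; x1_5 = 120; y1_5 = 140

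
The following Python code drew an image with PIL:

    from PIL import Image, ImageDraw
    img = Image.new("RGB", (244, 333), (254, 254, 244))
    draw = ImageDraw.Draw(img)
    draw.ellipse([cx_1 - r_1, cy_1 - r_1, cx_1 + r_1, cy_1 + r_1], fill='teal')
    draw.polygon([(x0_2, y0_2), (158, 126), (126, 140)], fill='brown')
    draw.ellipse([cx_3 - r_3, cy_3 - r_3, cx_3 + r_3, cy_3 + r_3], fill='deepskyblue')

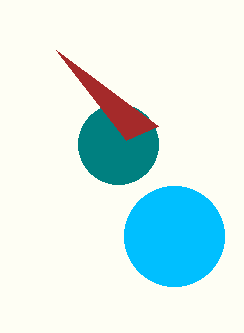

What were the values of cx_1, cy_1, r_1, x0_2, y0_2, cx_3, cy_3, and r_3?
cx_1 = 118
cy_1 = 144
r_1 = 40
x0_2 = 56
y0_2 = 50
cx_3 = 174
cy_3 = 236
r_3 = 50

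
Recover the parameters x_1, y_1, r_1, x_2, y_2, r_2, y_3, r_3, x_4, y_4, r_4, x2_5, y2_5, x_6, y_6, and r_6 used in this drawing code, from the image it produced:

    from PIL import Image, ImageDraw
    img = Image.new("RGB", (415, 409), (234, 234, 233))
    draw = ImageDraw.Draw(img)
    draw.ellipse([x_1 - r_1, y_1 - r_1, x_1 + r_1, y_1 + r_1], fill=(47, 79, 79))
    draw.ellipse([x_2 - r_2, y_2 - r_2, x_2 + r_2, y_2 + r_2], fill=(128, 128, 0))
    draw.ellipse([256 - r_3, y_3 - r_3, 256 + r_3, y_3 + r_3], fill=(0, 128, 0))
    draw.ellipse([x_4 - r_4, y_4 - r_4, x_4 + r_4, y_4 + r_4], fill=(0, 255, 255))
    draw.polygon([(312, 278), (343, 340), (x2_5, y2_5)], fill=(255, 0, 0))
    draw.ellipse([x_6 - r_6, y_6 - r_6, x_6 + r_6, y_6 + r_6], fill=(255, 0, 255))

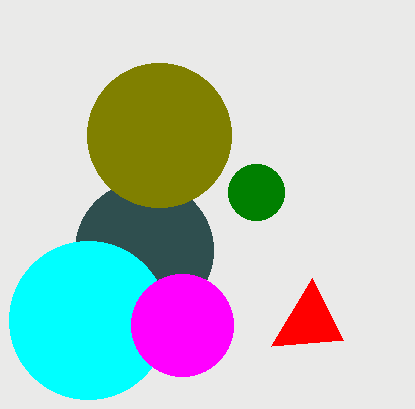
x_1 = 144
y_1 = 250
r_1 = 69
x_2 = 159
y_2 = 135
r_2 = 72
y_3 = 192
r_3 = 28
x_4 = 88
y_4 = 320
r_4 = 79
x2_5 = 271
y2_5 = 346
x_6 = 182
y_6 = 325
r_6 = 51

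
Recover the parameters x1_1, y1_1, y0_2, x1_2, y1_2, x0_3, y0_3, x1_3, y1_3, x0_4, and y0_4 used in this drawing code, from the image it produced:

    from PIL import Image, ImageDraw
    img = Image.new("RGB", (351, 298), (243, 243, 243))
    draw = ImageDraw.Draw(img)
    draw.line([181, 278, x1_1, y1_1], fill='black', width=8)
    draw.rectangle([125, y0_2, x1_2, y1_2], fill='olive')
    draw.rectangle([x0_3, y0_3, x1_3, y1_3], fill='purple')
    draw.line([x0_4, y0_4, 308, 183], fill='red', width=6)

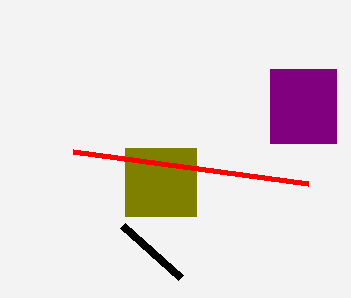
x1_1 = 123, y1_1 = 226, y0_2 = 148, x1_2 = 196, y1_2 = 216, x0_3 = 270, y0_3 = 69, x1_3 = 336, y1_3 = 143, x0_4 = 73, y0_4 = 151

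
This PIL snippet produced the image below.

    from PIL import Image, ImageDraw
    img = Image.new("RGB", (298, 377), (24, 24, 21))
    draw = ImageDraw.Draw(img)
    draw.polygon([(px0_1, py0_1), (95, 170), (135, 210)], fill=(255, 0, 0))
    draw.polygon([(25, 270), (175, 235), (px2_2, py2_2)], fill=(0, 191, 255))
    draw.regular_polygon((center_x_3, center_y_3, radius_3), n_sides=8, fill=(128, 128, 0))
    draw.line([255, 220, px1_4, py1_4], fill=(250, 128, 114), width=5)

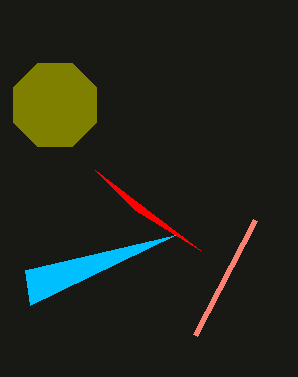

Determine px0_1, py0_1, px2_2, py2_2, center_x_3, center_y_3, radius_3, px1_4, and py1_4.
px0_1 = 200
py0_1 = 250
px2_2 = 30
py2_2 = 305
center_x_3 = 55
center_y_3 = 105
radius_3 = 45
px1_4 = 195
py1_4 = 335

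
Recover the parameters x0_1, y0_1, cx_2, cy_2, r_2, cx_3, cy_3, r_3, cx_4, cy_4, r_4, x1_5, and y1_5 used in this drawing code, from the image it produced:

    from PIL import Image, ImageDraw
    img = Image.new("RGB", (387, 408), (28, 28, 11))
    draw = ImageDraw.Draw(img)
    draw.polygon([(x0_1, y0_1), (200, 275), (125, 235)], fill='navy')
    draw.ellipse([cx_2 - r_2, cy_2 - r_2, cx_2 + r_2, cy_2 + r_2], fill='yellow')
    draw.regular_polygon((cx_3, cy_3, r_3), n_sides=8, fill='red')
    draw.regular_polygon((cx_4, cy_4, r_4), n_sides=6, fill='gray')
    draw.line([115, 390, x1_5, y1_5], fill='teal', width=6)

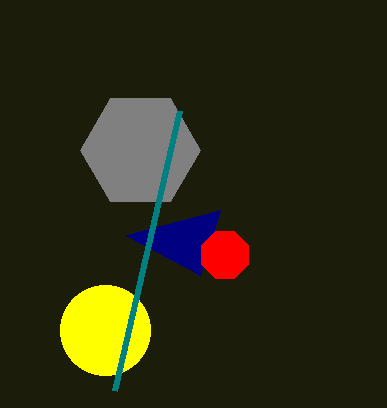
x0_1 = 220, y0_1 = 210, cx_2 = 105, cy_2 = 330, r_2 = 45, cx_3 = 225, cy_3 = 255, r_3 = 25, cx_4 = 140, cy_4 = 150, r_4 = 60, x1_5 = 180, y1_5 = 110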